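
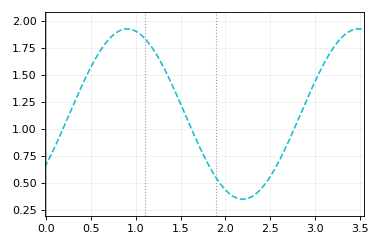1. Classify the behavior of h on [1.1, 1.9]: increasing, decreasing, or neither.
decreasing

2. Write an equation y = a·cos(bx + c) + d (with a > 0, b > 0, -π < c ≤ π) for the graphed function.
y = 0.79cos(2.4x - 2.2) + 1.14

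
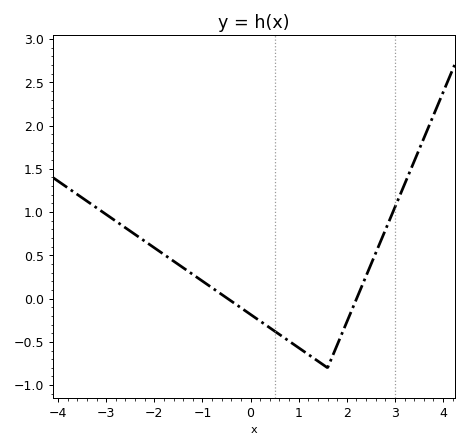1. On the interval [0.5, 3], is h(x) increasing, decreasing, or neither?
neither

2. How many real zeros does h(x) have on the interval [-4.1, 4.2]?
2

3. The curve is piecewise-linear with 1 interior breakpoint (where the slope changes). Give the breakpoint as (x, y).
(1.6, -0.8)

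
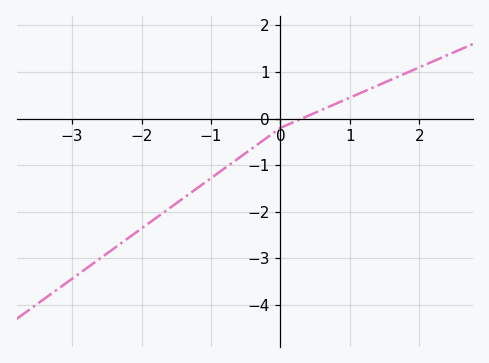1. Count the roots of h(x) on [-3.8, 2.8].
1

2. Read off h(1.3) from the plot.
0.644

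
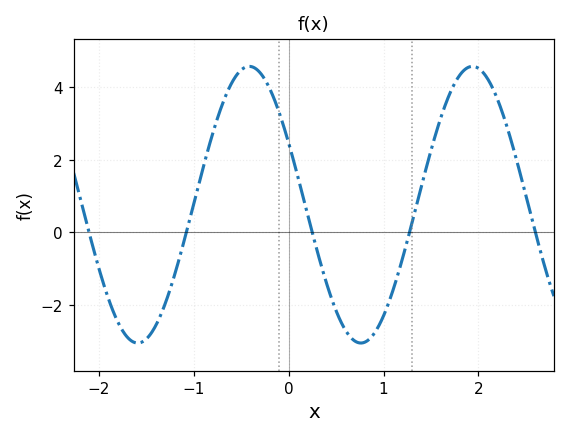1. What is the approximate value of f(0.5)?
-2.15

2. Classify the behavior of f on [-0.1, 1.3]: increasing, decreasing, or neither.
neither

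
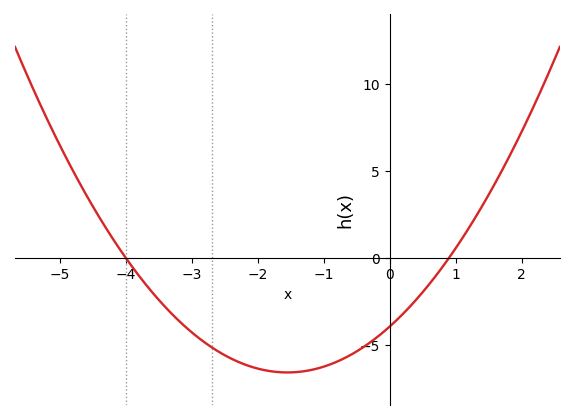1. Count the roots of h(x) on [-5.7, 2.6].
2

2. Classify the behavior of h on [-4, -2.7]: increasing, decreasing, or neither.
decreasing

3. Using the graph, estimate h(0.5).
-1.98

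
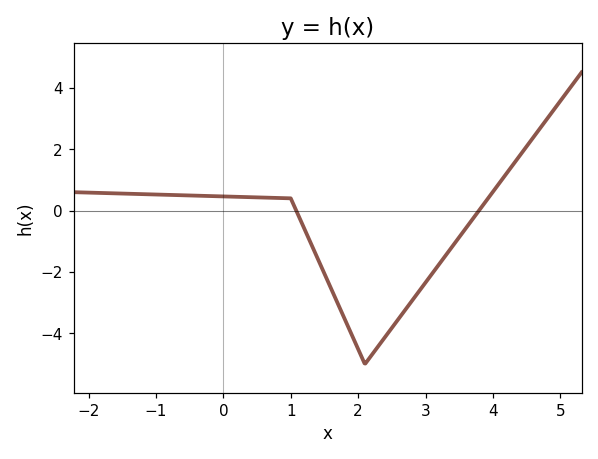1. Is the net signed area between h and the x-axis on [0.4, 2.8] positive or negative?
negative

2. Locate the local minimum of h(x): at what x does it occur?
2.2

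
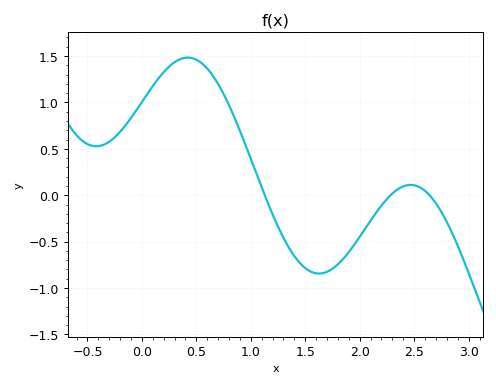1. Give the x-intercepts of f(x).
1.1, 2.3, 2.6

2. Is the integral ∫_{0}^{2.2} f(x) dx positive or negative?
positive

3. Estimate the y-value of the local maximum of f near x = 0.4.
1.5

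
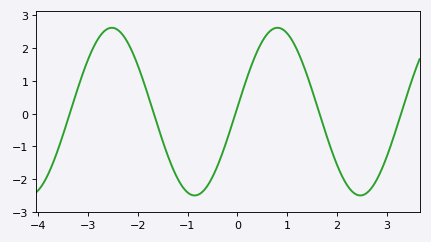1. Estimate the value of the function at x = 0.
0.2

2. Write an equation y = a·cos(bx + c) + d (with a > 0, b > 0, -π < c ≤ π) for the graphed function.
y = 2.56cos(1.9x - 1.5) + 0.06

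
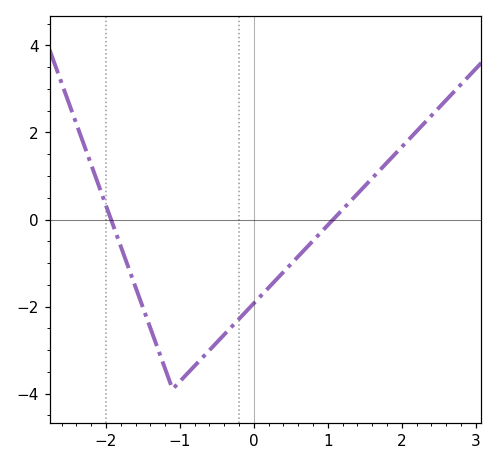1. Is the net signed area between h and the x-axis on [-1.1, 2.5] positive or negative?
negative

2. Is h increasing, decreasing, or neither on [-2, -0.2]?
neither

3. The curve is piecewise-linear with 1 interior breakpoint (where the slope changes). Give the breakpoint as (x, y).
(-1.1, -3.9)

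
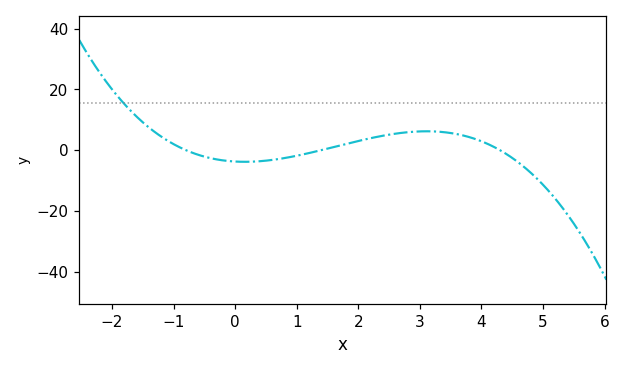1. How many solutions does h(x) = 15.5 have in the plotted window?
1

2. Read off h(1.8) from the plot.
2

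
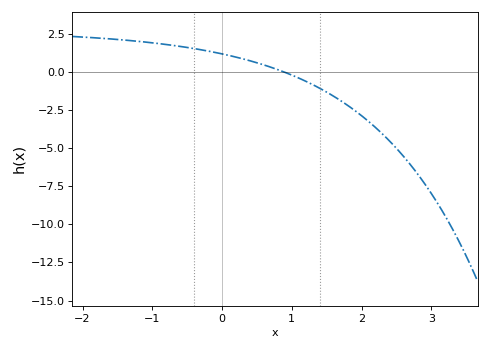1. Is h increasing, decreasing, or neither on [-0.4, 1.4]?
decreasing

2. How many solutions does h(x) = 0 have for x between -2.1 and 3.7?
1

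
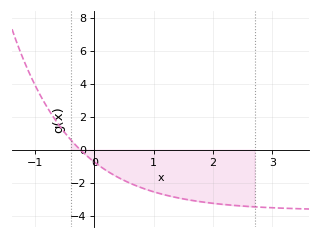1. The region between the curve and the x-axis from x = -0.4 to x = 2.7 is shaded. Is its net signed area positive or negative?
negative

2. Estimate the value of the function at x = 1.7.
-3.2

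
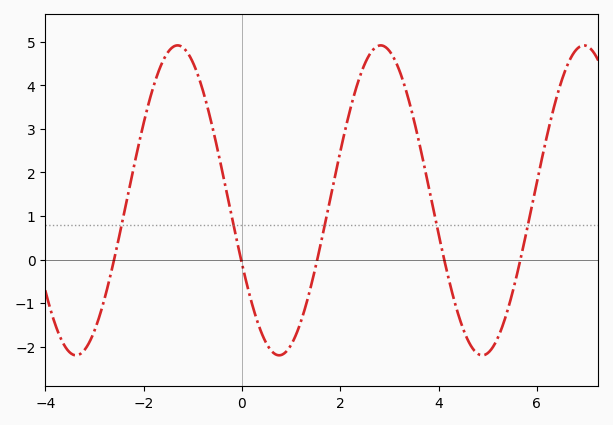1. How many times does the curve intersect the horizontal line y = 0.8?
5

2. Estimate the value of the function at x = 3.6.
2.7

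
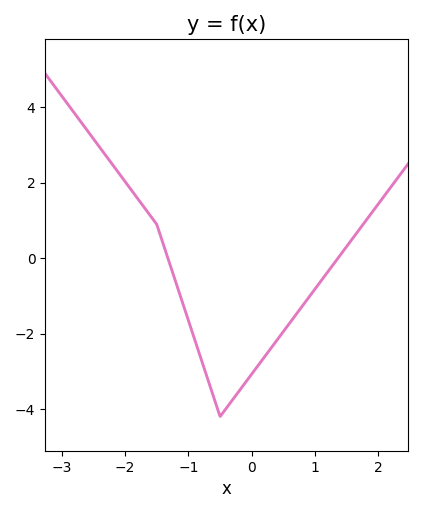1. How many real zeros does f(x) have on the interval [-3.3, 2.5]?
2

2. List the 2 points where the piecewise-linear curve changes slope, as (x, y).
(-1.5, 0.9); (-0.5, -4.2)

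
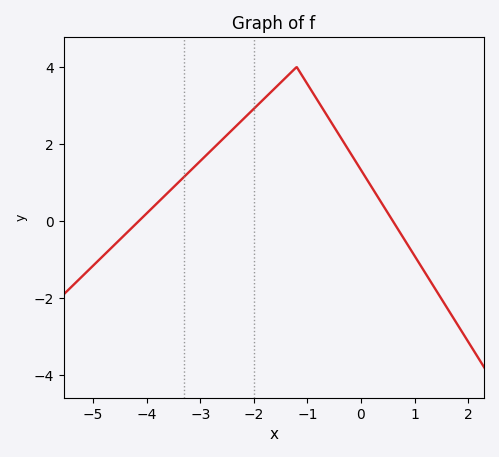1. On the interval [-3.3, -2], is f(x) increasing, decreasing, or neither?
increasing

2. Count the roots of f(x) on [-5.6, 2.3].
2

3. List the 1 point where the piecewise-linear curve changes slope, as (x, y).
(-1.2, 4)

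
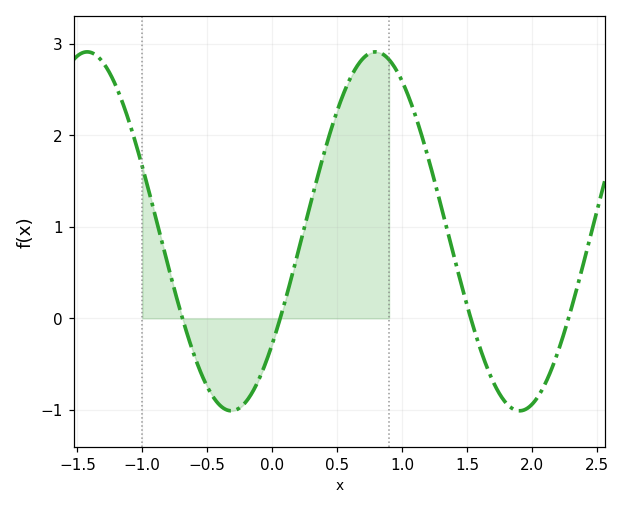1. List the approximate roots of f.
-0.7, 0.1, 1.5, 2.3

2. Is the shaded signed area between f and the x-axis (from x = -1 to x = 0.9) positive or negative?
positive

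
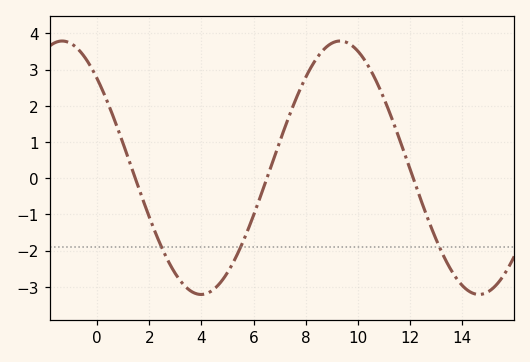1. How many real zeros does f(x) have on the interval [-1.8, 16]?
3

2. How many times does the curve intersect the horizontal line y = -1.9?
3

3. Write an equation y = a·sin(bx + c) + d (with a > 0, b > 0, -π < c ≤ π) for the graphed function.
y = 3.5sin(0.59x + 2.36) + 0.29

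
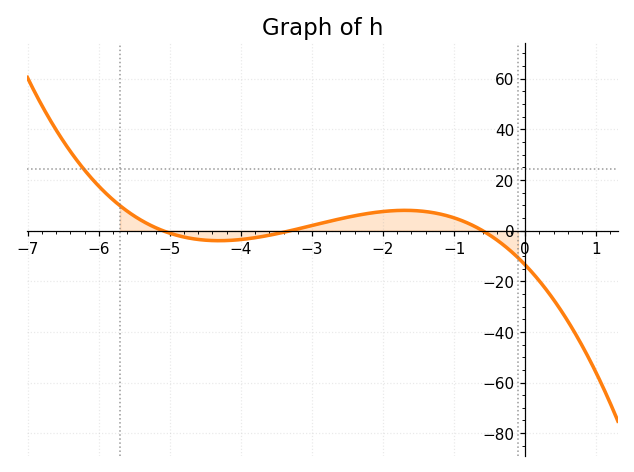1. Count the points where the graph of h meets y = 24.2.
1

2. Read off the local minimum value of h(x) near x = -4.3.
-4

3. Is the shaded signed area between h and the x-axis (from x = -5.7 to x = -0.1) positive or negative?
positive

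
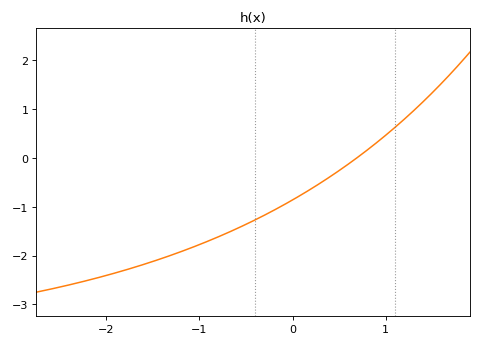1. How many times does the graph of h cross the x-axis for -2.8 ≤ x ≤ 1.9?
1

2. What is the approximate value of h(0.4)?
-0.4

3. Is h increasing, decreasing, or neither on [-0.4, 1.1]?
increasing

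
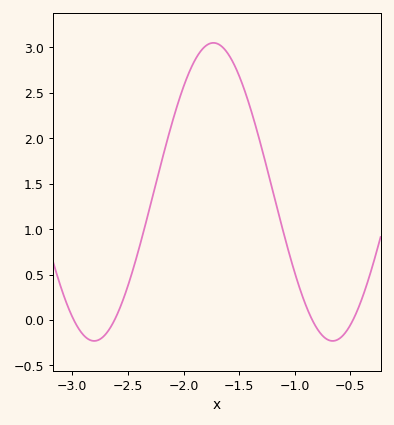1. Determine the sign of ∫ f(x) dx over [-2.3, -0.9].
positive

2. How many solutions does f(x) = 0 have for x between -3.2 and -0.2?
4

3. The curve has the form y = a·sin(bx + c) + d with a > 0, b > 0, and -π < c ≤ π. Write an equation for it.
y = 1.64sin(2.93x + 0.362) + 1.41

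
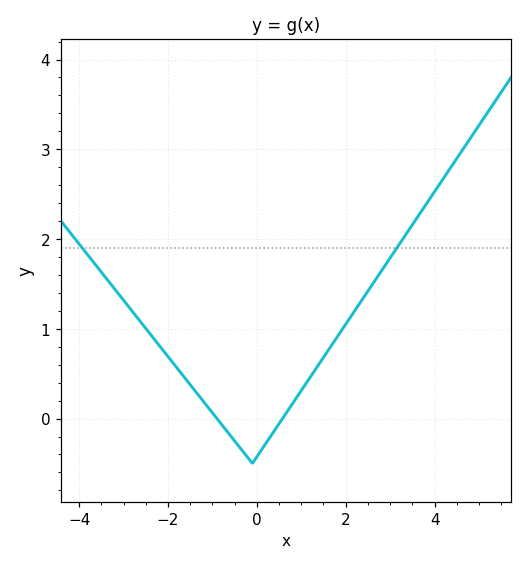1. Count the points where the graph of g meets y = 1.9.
2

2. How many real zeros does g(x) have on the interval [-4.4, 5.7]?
2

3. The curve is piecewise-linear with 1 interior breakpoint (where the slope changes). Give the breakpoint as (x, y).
(-0.1, -0.5)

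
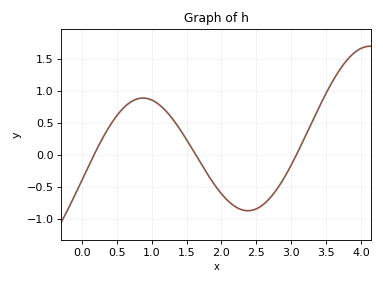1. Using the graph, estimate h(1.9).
-0.45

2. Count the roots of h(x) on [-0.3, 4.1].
3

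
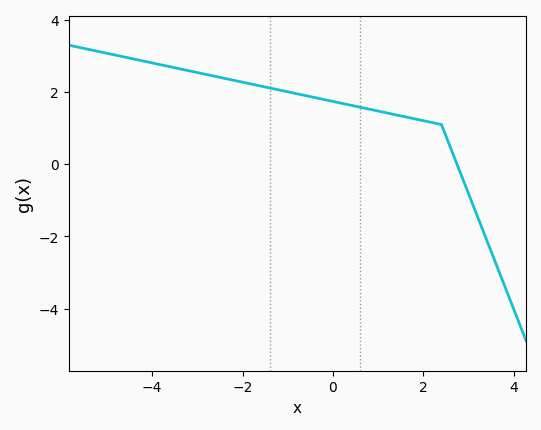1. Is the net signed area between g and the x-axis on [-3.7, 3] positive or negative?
positive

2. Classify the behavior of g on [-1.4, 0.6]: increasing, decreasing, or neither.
decreasing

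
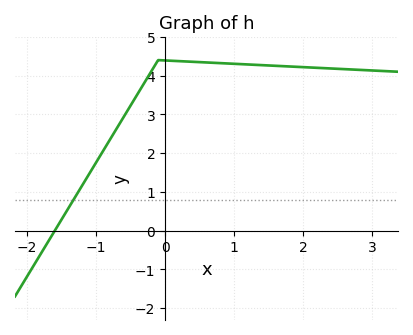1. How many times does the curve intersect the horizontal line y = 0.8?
1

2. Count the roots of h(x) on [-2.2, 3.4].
1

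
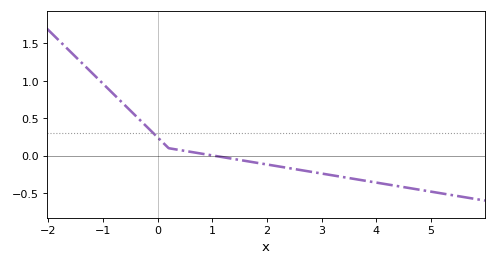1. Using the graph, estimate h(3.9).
-0.35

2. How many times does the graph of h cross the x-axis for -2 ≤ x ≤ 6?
1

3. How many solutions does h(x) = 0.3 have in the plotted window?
1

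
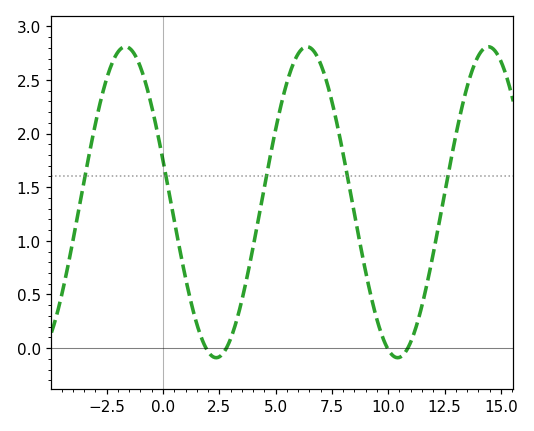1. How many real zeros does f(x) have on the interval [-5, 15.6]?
4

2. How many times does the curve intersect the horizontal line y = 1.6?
5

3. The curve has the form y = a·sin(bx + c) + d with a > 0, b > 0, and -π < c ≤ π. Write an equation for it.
y = 1.45sin(0.78x + 2.9) + 1.36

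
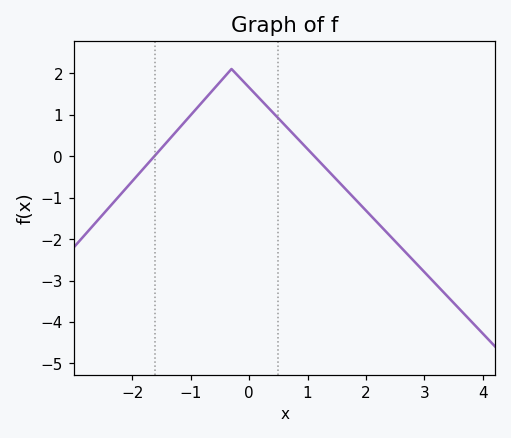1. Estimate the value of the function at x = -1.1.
0.8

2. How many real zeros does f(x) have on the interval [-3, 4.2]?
2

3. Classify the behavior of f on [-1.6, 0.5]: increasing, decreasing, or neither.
neither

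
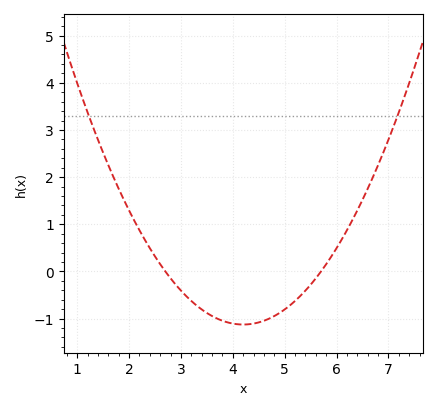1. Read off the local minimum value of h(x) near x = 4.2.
-1.1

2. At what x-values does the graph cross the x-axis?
2.7, 5.7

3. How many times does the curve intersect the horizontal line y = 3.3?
2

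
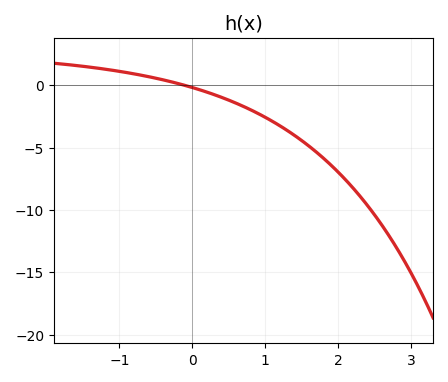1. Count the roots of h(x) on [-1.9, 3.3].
1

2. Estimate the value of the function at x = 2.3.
-8.89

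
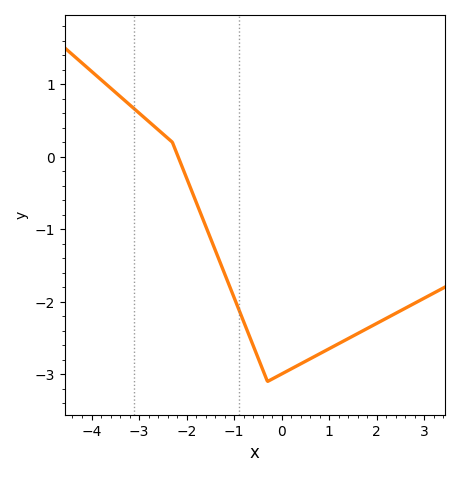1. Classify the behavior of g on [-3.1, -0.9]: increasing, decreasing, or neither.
decreasing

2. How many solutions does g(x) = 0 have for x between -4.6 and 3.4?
1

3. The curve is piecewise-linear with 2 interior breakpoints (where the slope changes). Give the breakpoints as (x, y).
(-2.3, 0.2); (-0.3, -3.1)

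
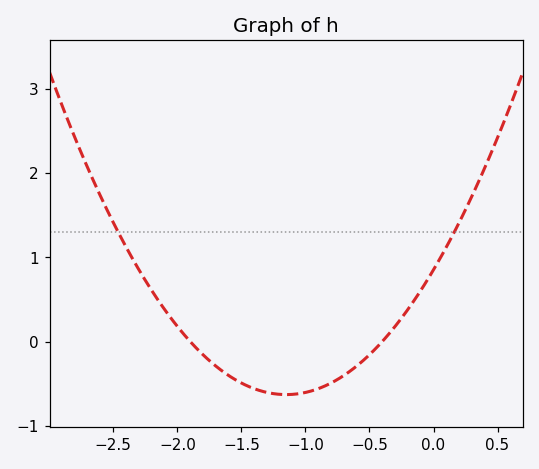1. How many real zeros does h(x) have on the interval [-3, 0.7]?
2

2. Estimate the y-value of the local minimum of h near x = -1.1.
-0.63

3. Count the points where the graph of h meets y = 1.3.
2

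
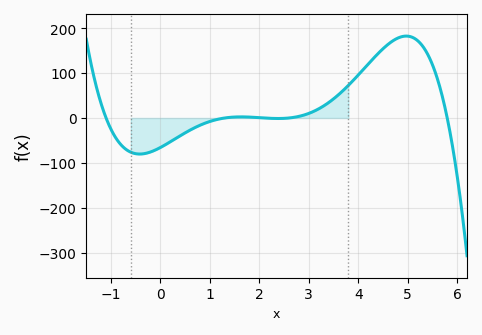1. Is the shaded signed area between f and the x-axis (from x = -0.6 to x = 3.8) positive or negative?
negative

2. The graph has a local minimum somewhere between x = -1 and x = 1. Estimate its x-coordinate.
-0.4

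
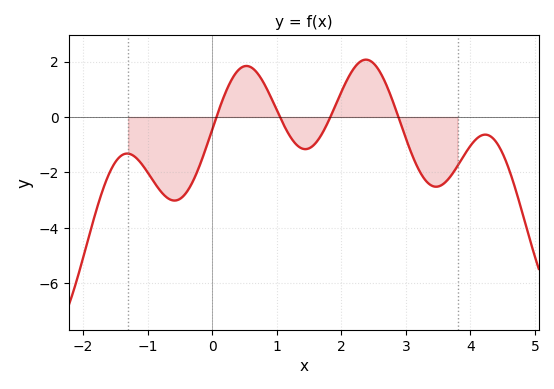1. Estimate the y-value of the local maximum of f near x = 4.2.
-0.636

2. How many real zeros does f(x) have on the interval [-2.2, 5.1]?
4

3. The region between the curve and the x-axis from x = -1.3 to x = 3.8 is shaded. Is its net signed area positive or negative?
negative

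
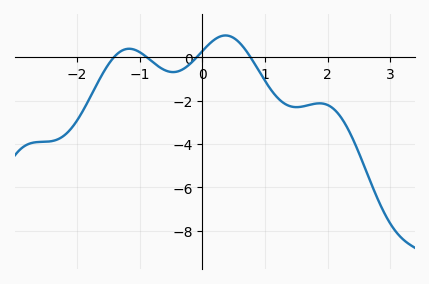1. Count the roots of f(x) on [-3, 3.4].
4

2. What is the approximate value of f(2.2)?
-2.8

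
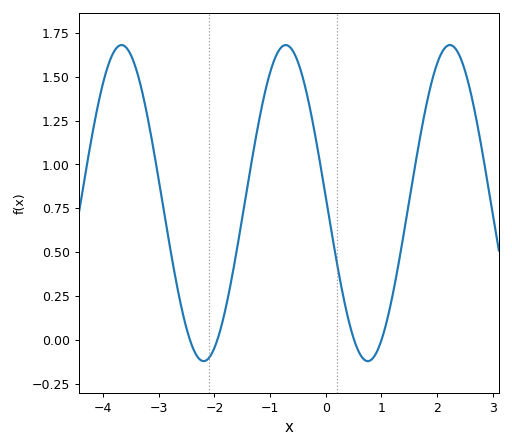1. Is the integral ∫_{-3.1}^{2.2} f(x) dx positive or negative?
positive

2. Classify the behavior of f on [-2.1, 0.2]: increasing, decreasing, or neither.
neither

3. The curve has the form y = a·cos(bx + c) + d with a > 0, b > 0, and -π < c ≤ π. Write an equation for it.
y = 0.9cos(2.1x + 1.5) + 0.78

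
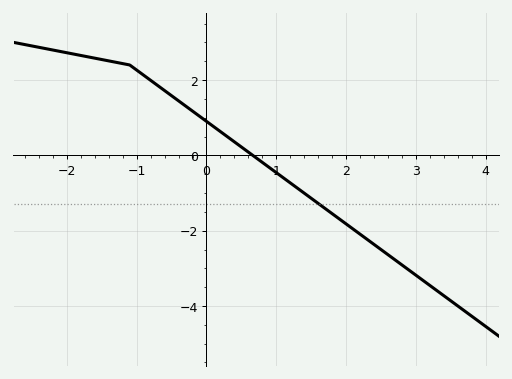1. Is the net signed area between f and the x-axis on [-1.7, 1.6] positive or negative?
positive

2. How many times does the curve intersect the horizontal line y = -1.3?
1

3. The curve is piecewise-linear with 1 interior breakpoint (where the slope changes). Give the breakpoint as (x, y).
(-1.1, 2.4)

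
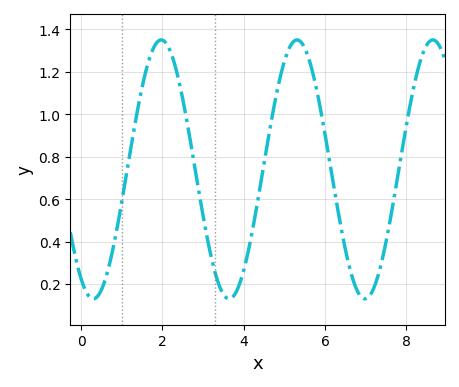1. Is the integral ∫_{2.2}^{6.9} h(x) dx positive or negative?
positive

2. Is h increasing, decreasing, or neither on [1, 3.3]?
neither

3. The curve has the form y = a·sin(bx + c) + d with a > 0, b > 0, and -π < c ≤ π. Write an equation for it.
y = 0.61sin(1.88x - 2.13) + 0.74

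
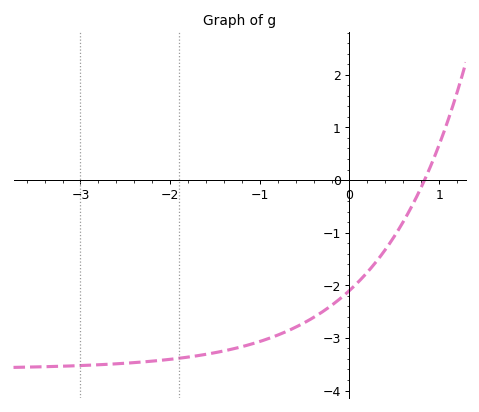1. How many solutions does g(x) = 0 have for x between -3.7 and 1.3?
1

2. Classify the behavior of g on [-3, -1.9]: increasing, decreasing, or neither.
increasing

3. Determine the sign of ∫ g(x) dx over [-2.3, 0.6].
negative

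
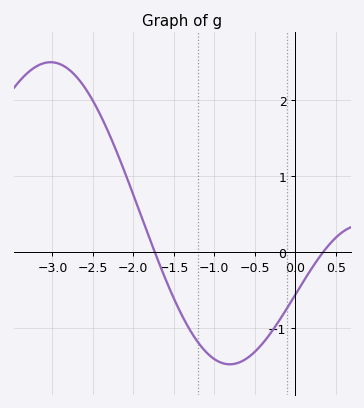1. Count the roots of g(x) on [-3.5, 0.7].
2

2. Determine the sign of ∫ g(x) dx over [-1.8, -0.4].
negative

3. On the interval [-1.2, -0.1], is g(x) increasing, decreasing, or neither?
neither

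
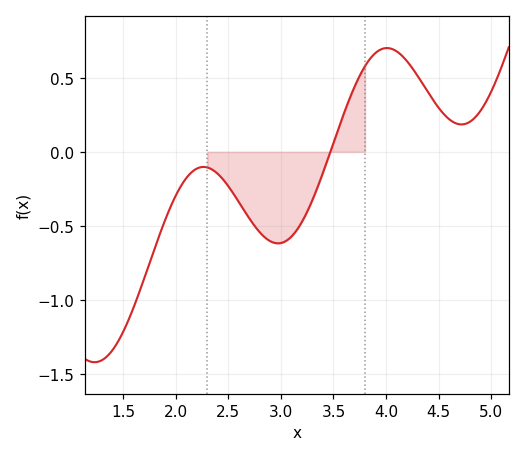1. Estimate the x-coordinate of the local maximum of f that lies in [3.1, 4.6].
4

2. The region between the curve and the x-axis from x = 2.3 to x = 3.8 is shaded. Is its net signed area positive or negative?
negative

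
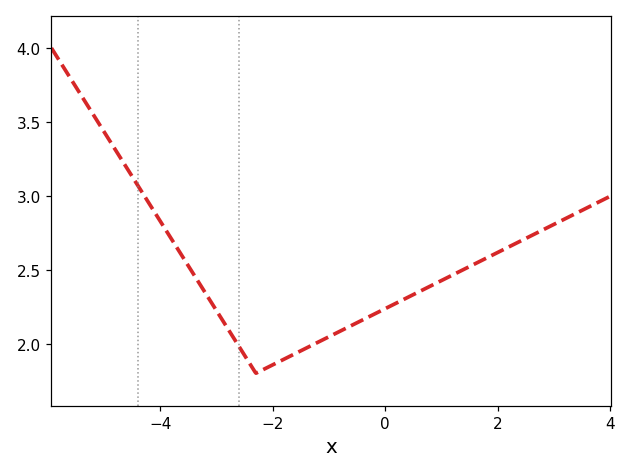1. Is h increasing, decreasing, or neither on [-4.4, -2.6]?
decreasing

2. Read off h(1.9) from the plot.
2.6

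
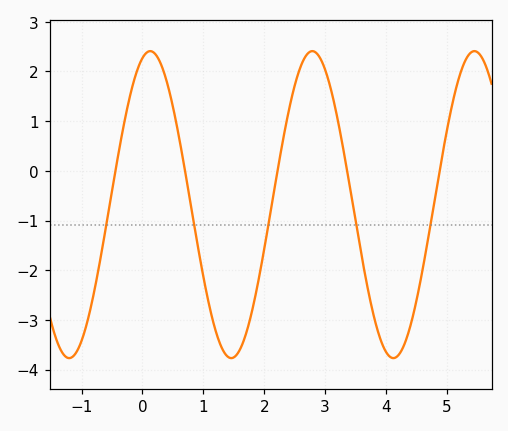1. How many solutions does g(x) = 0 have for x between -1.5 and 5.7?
5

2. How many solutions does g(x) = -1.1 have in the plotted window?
5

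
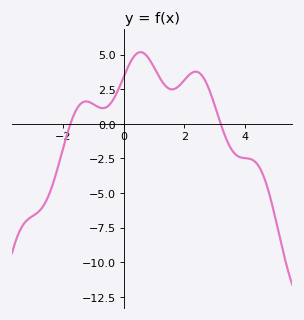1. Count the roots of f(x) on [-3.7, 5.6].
2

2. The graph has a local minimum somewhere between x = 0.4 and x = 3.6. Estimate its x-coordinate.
1.6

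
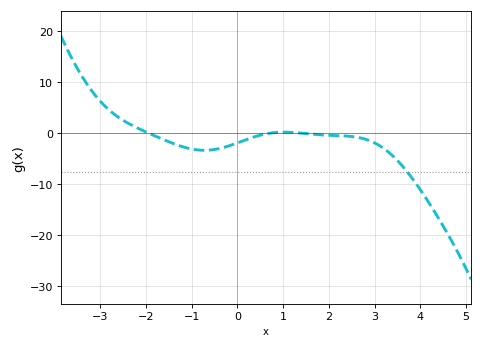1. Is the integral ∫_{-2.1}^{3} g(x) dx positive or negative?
negative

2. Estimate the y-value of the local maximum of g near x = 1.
0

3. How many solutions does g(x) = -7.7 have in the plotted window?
1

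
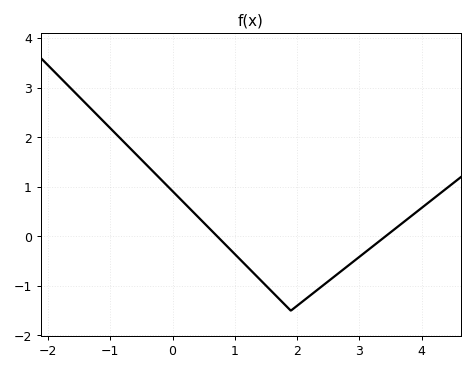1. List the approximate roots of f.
0.7, 3.4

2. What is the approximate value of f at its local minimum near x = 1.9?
-1.5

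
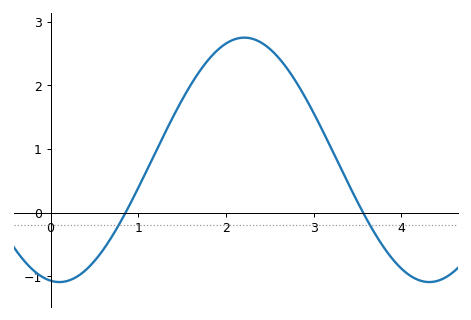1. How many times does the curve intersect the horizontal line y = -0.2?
2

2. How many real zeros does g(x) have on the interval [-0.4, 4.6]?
2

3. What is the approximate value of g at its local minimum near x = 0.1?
-1.1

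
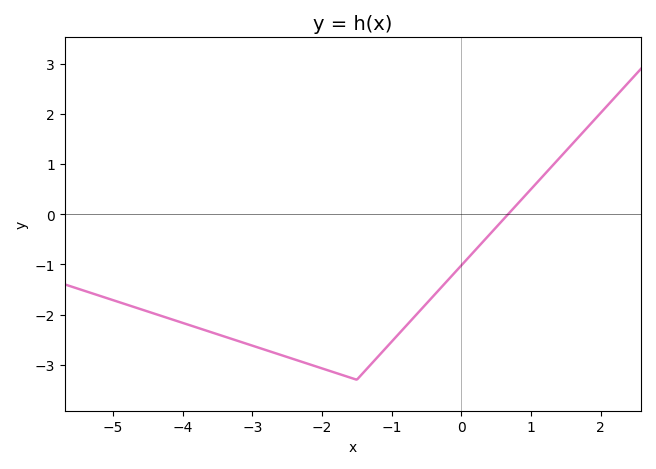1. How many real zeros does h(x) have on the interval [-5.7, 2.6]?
1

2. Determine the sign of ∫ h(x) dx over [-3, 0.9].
negative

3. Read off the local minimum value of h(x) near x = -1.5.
-3.3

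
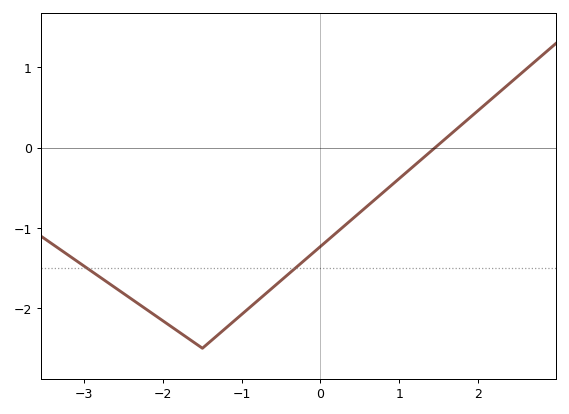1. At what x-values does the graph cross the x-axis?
1.5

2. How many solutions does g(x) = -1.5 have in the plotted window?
2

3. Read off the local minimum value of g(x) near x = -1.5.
-2.5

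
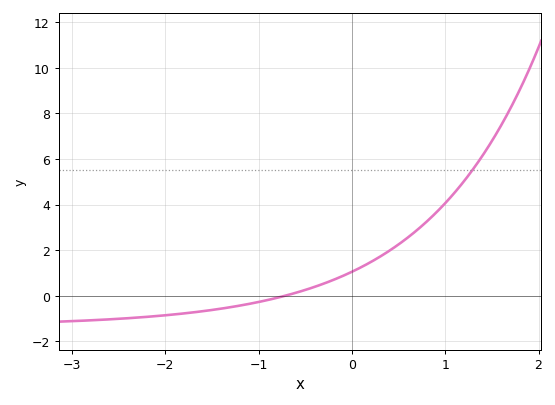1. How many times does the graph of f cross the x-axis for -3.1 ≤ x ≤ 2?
1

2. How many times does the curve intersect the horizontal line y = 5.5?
1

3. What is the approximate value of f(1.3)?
5.6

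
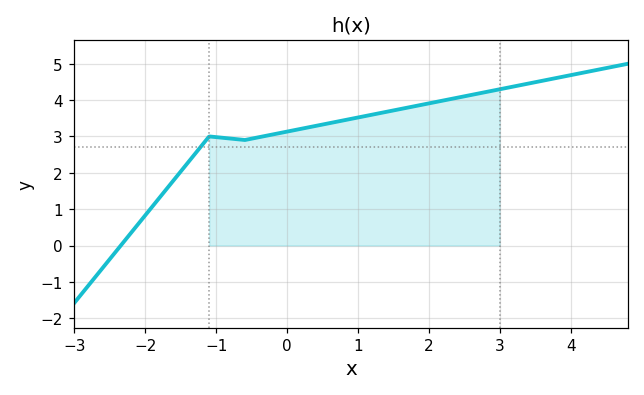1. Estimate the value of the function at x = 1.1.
3.56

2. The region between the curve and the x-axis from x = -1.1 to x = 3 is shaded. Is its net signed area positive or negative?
positive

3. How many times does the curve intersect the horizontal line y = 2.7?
1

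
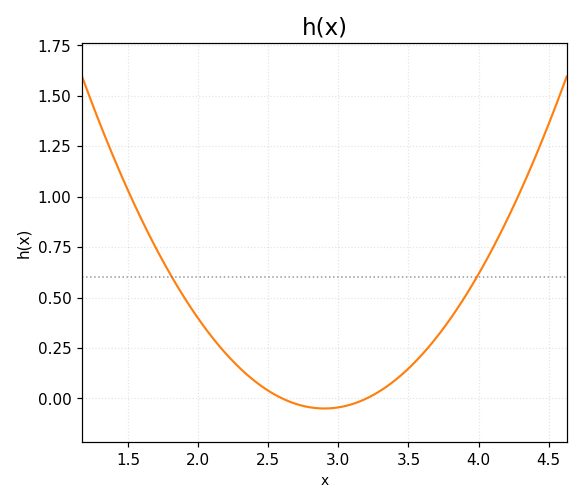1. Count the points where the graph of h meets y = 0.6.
2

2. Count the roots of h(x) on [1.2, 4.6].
2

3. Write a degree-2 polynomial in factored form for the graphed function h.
y = 0.55(x - 2.6)(x - 3.2)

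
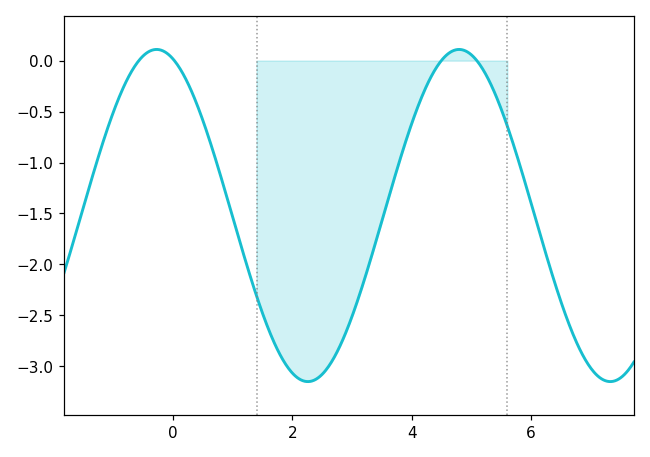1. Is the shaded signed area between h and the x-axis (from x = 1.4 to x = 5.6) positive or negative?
negative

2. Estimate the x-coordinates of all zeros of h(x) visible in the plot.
-0.573, 0.022, 4.49, 5.09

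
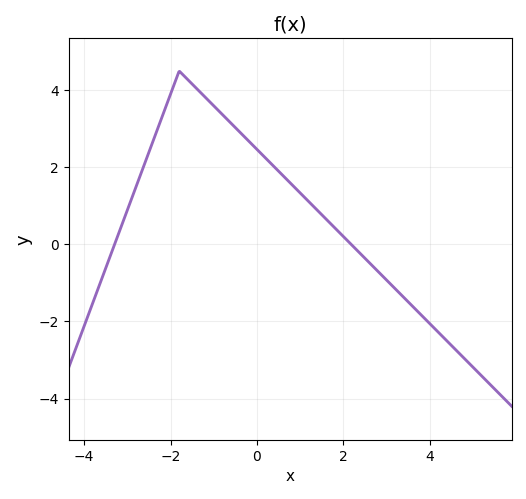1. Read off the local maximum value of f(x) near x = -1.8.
4.4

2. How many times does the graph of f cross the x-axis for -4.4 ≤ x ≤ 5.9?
2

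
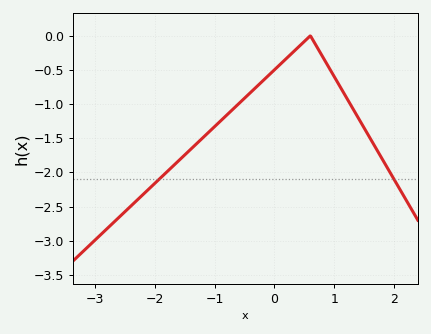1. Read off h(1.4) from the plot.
-1.2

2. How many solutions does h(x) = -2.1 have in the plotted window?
2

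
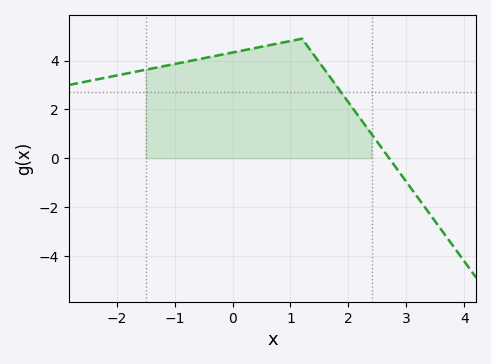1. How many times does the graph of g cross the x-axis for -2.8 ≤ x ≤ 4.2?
1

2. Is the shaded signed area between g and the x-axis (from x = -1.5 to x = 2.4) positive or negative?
positive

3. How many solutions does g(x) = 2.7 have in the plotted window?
1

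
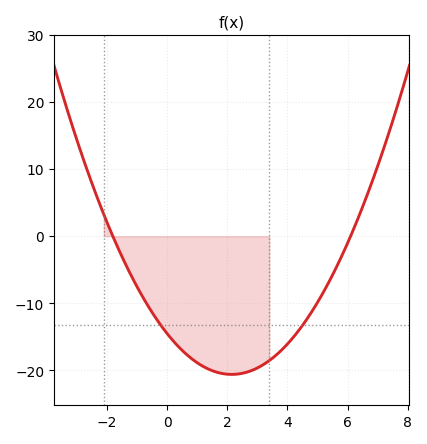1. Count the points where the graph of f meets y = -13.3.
2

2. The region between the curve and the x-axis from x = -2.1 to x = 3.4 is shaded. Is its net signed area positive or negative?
negative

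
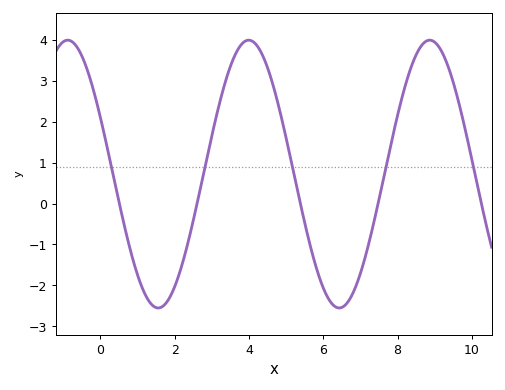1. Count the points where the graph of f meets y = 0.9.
5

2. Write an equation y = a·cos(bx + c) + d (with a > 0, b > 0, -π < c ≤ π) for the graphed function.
y = 3.27cos(1.29x + 1.13) + 0.72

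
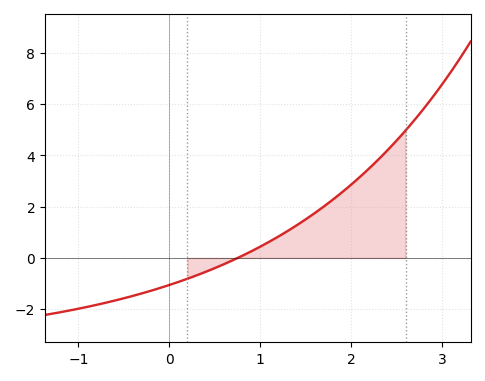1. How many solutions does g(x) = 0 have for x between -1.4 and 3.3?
1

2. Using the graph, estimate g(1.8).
2.2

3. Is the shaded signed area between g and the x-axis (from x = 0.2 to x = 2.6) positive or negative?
positive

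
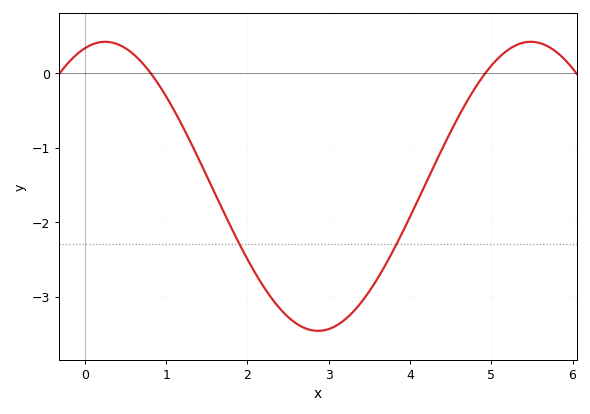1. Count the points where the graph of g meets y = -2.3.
2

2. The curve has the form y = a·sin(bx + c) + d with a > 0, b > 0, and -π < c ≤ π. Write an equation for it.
y = 1.94sin(1.2x + 1.3) - 1.52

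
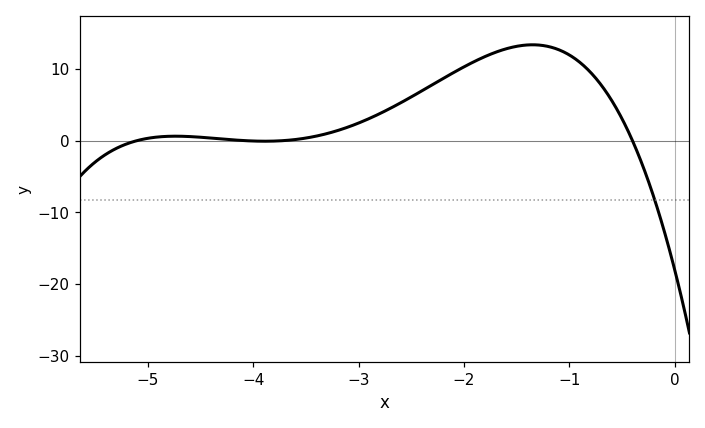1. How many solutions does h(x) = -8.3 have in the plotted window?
1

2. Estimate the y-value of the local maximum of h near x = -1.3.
13.4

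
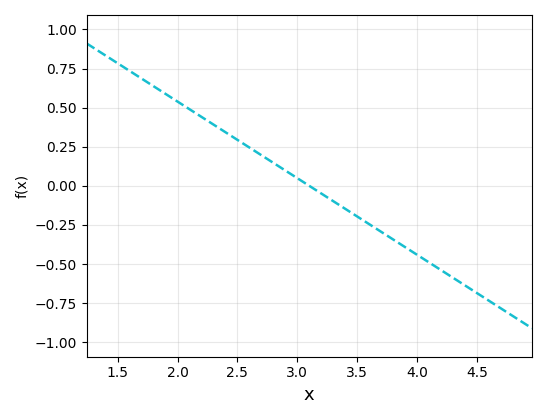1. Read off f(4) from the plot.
-0.45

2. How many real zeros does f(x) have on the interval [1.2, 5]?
1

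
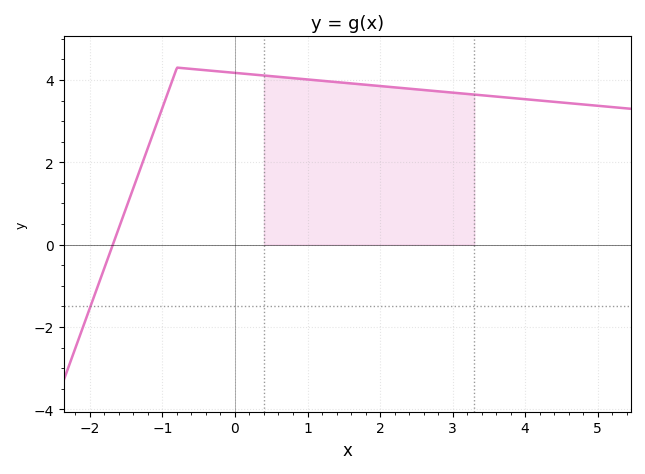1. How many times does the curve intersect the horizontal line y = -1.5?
1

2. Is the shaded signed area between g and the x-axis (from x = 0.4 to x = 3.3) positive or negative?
positive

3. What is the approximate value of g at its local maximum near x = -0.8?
4.2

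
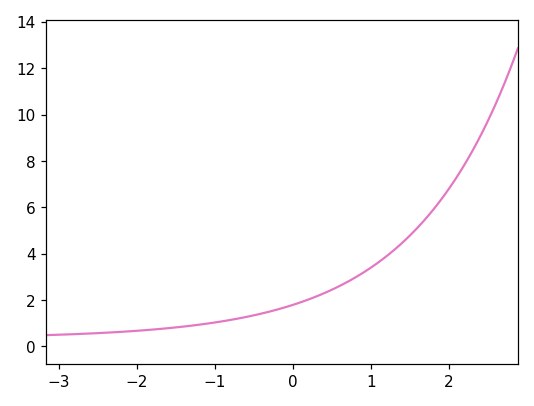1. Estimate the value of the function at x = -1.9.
0.696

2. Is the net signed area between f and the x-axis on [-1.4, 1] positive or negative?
positive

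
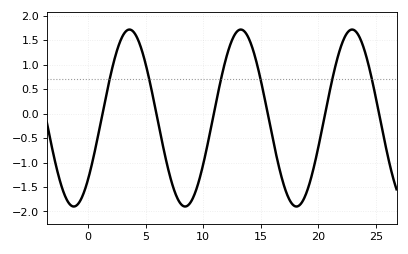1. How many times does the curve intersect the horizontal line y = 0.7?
6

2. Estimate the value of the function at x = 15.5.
0.111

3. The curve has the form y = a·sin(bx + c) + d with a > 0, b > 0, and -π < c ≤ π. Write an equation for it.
y = 1.81sin(0.65x - 0.762) - 0.09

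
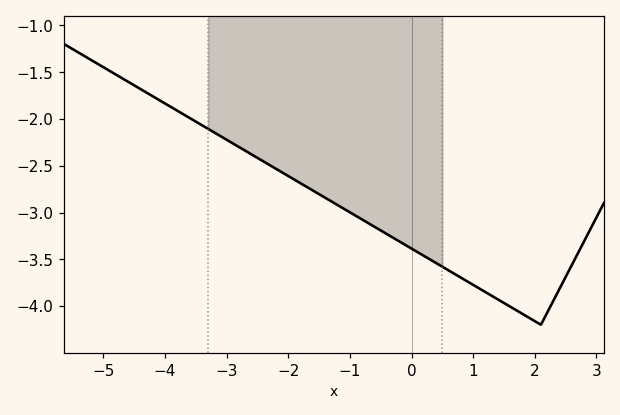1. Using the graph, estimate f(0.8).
-3.7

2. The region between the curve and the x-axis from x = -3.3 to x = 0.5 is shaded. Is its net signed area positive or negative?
negative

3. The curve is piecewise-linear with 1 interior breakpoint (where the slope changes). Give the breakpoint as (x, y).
(2.1, -4.2)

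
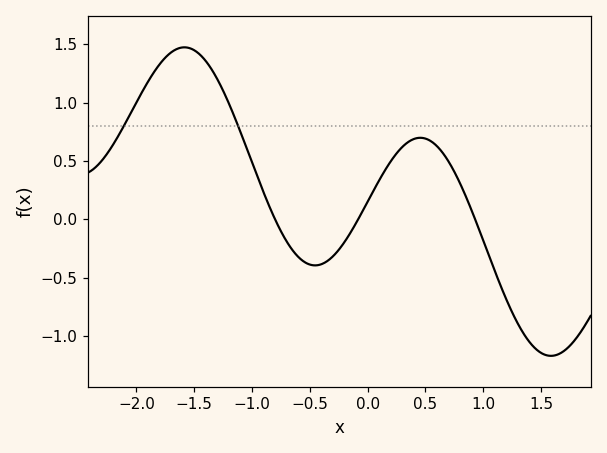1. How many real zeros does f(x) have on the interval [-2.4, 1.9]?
3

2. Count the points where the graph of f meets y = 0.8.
2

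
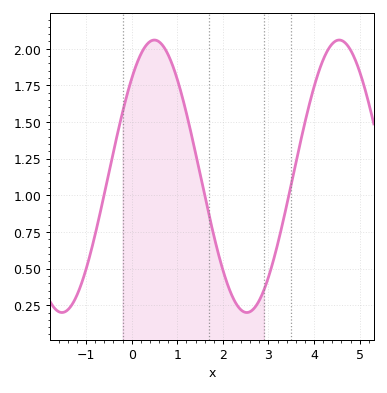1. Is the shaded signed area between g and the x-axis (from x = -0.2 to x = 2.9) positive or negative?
positive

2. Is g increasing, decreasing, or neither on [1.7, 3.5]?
neither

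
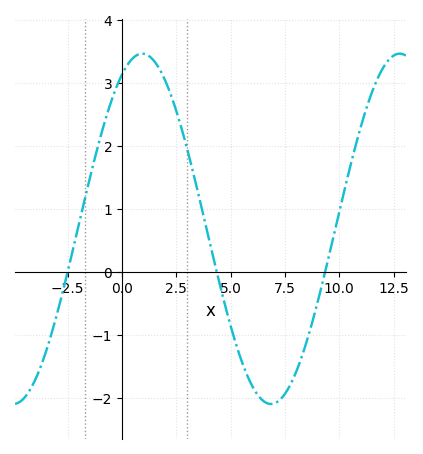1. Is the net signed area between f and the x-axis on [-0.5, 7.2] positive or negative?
positive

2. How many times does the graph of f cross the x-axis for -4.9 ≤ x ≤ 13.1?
3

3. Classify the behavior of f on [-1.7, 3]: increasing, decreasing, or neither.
neither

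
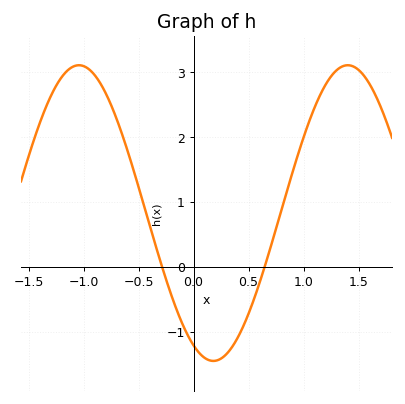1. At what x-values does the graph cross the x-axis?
-0.3, 0.65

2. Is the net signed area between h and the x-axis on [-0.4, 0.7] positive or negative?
negative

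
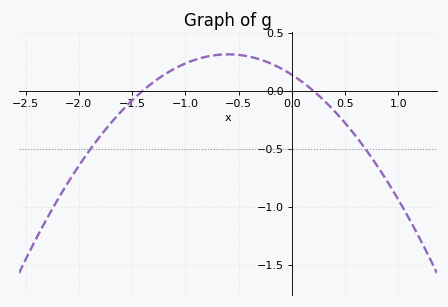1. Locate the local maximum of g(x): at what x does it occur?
-0.6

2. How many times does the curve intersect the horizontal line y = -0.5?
2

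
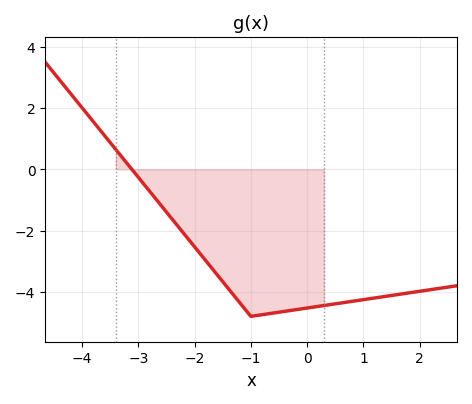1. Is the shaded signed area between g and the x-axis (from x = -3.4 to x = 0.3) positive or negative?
negative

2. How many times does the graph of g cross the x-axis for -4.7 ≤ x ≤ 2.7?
1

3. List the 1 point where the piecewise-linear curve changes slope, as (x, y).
(-1, -4.8)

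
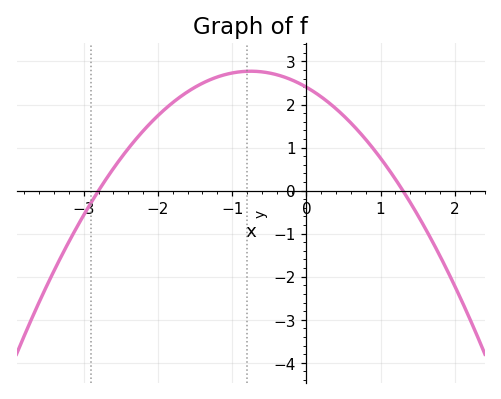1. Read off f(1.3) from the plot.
0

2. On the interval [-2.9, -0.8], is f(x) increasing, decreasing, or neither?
increasing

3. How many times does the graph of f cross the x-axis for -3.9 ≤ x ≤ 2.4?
2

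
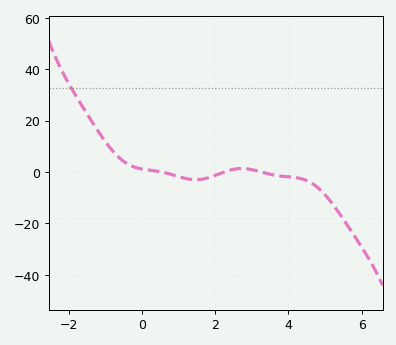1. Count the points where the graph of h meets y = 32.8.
1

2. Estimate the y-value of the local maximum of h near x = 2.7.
2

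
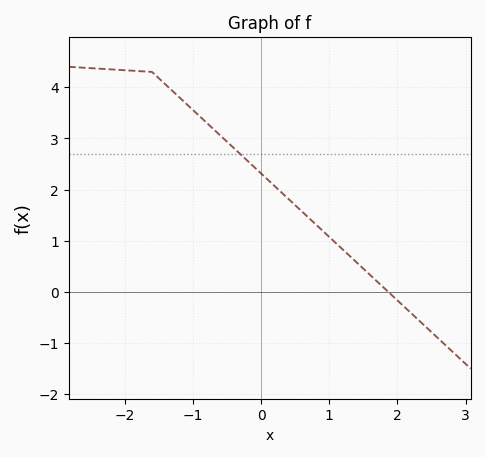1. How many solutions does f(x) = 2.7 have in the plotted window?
1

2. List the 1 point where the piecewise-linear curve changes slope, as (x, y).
(-1.6, 4.3)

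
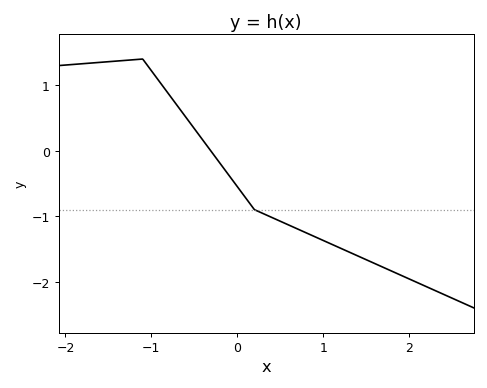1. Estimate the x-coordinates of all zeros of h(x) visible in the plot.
-0.309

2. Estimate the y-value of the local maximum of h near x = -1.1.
1.4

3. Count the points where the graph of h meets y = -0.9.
1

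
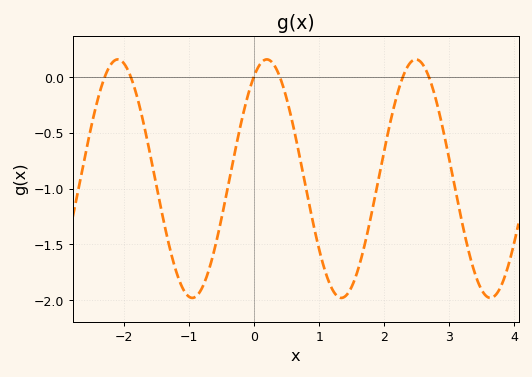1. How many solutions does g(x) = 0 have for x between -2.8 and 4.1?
6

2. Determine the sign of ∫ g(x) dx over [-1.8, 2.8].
negative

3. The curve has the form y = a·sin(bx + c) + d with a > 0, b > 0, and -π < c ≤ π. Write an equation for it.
y = 1.07sin(2.7x + 1) - 0.91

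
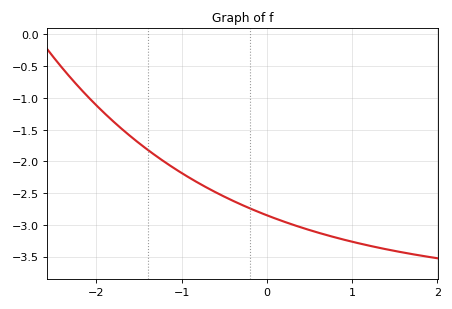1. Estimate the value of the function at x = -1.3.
-1.9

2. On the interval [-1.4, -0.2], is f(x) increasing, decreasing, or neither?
decreasing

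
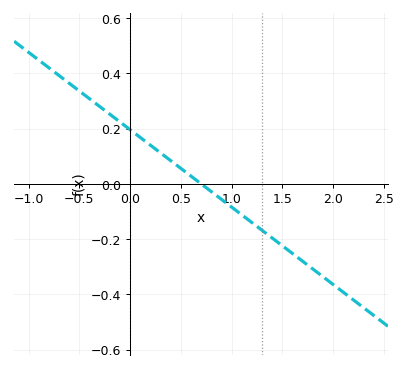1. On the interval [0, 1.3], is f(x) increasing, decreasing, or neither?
decreasing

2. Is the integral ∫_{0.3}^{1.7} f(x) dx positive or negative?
negative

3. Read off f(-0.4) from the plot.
0.3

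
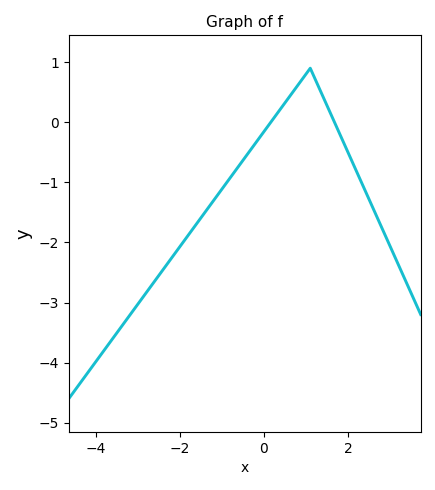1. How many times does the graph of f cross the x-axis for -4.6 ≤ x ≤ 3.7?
2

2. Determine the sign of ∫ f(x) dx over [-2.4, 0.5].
negative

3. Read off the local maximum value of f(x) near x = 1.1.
0.9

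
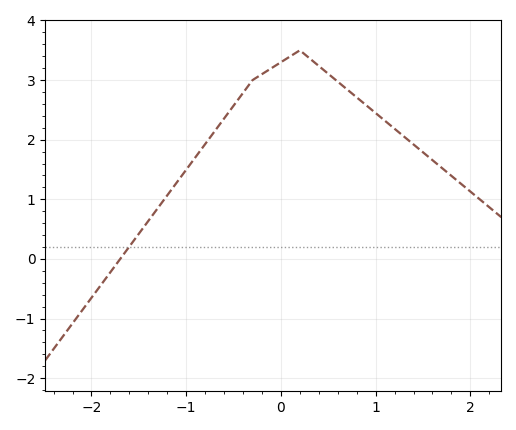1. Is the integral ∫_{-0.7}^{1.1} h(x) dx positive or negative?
positive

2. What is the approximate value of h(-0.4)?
2.8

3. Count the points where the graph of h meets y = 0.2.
1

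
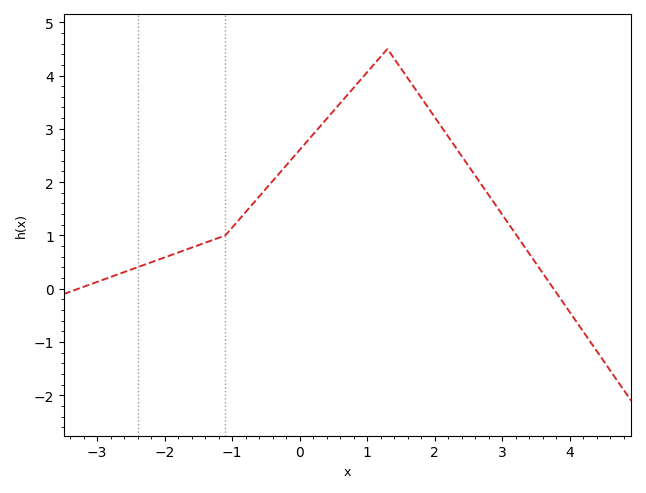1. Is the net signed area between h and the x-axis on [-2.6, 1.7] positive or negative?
positive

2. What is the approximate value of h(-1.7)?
0.724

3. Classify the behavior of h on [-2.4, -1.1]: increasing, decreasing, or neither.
increasing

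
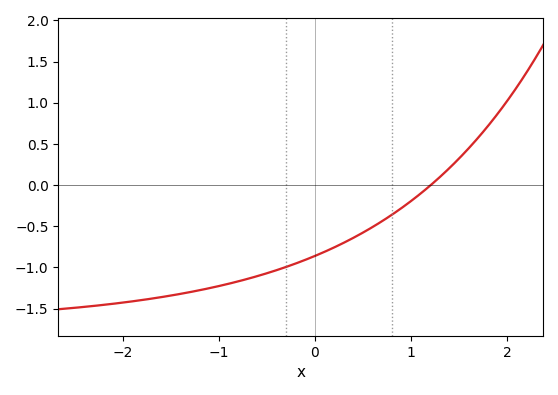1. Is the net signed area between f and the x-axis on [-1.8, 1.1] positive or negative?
negative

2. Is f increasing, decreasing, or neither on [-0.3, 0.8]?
increasing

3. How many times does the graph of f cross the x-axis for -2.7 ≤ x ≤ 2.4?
1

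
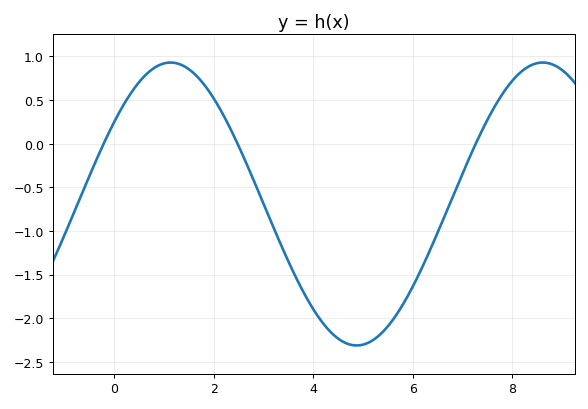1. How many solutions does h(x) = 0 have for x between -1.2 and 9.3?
3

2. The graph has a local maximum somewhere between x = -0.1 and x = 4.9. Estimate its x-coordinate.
1.13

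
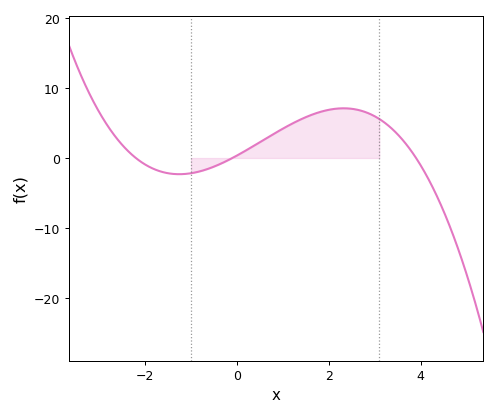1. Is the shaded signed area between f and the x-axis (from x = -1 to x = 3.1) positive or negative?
positive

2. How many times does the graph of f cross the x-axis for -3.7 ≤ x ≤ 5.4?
3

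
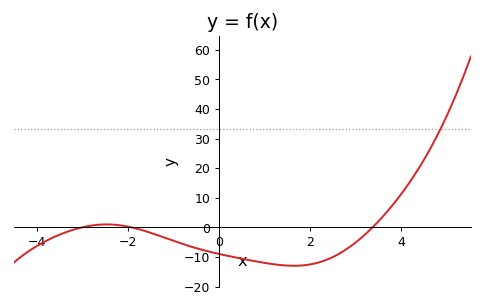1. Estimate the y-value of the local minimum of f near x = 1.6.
-13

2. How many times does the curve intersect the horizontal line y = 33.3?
1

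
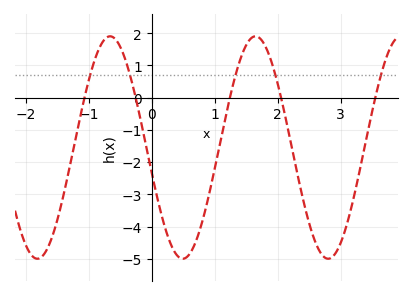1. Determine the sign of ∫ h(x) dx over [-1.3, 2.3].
negative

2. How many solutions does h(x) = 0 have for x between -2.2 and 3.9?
5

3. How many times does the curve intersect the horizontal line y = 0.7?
5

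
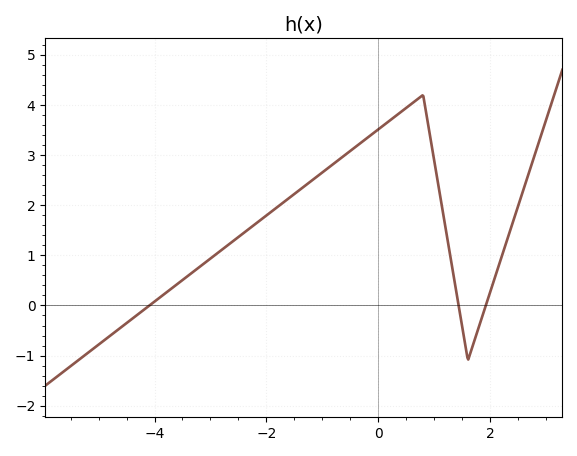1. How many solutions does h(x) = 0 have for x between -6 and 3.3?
3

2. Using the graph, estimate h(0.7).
4.11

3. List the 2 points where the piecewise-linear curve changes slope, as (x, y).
(0.8, 4.2); (1.6, -1.1)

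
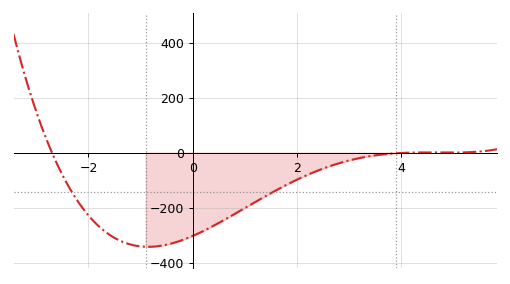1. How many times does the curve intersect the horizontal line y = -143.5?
2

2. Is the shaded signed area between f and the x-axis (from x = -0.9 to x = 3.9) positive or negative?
negative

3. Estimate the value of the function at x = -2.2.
-178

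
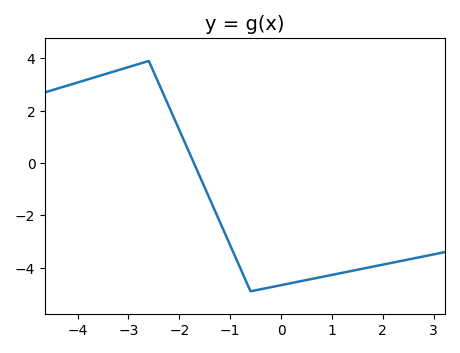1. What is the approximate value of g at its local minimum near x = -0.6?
-4.8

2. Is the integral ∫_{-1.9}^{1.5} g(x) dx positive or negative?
negative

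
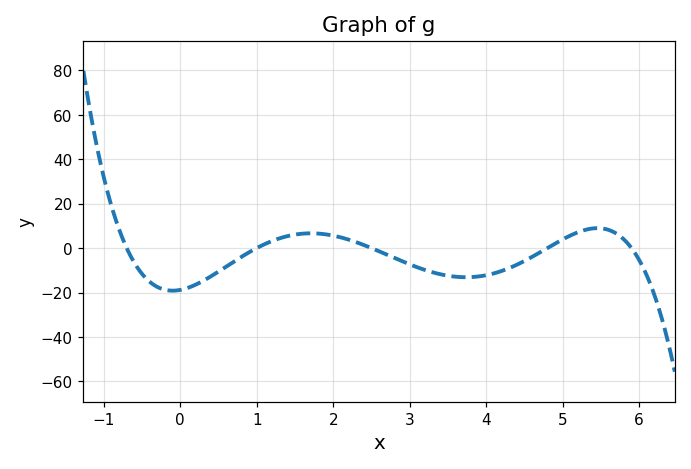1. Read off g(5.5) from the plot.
8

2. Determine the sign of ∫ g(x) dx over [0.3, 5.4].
negative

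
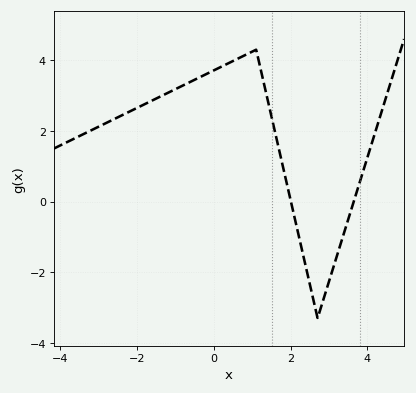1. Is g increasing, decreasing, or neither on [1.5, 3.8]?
neither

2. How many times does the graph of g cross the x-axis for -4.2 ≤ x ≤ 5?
2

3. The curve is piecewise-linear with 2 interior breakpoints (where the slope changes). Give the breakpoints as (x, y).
(1.1, 4.3); (2.7, -3.3)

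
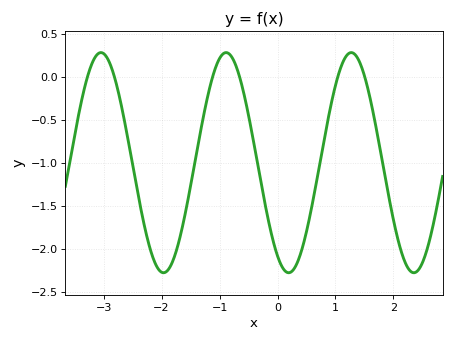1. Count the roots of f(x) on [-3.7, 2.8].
6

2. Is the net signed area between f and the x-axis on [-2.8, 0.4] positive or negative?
negative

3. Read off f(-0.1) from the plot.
-1.85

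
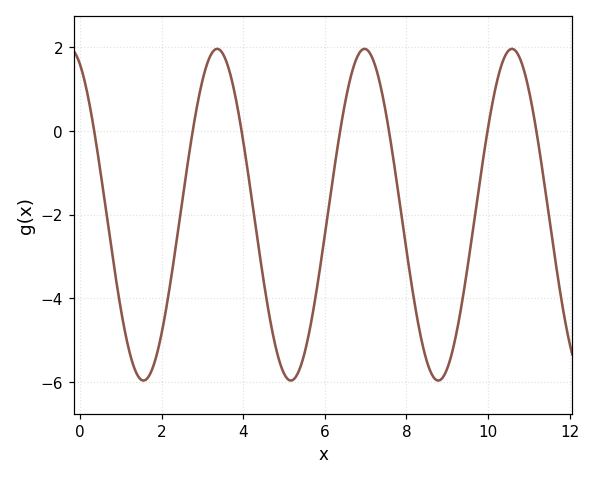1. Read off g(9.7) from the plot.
-1.8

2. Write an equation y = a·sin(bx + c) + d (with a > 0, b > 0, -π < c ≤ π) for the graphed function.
y = 3.96sin(1.7x + 2) - 2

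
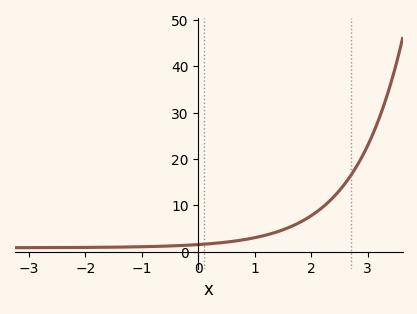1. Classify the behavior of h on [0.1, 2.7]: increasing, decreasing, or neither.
increasing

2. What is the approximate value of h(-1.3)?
1.01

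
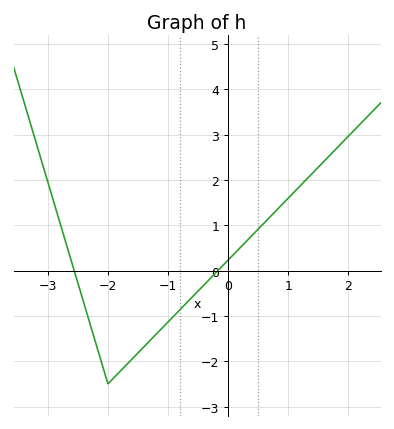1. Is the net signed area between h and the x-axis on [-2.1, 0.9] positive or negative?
negative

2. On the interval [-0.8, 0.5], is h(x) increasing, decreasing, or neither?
increasing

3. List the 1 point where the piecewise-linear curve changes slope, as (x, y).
(-2, -2.5)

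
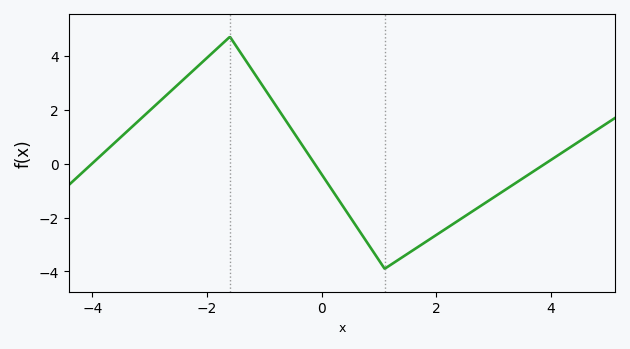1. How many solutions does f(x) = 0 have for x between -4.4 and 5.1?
3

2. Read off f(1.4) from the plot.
-3.4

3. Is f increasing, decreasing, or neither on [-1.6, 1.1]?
decreasing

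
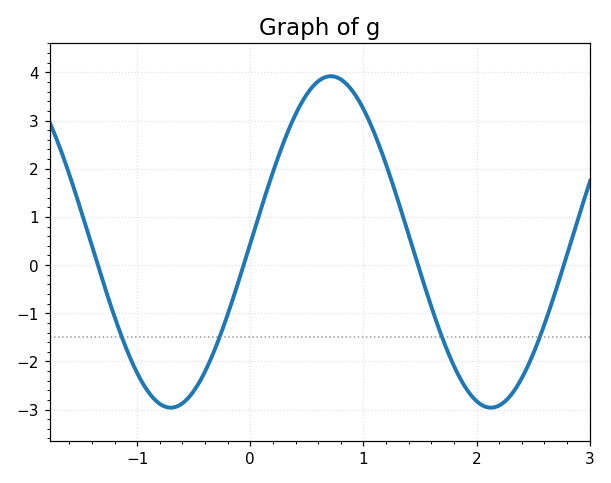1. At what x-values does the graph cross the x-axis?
-1.3, -0.1, 1.5, 2.8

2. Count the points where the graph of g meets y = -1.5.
4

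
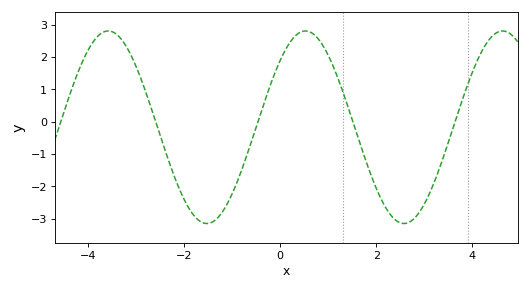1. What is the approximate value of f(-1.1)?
-2.5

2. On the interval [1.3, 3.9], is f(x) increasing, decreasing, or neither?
neither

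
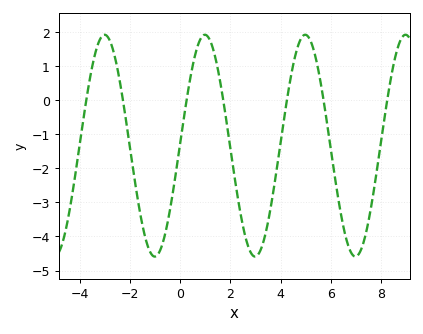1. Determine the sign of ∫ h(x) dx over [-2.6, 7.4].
negative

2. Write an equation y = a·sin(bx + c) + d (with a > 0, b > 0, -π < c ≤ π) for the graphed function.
y = 3.25sin(1.57x + 0.03) - 1.34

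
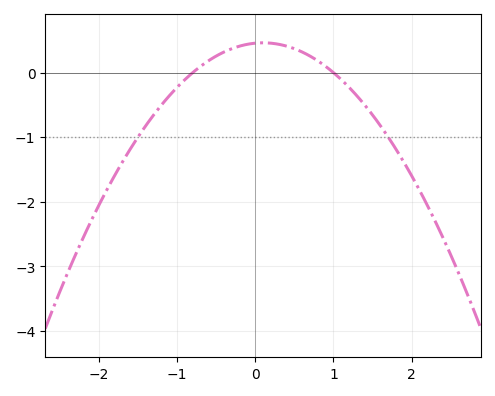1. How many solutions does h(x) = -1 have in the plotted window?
2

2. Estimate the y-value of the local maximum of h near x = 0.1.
0.5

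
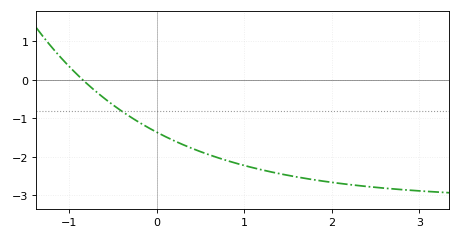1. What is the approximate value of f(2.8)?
-2.8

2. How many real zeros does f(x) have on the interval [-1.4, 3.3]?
1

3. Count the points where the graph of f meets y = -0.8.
1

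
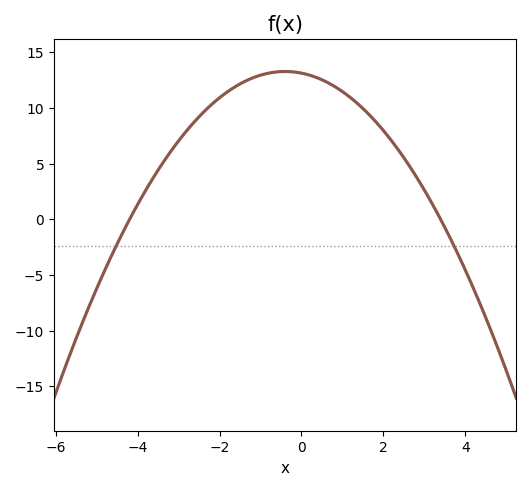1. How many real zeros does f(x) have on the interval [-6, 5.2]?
2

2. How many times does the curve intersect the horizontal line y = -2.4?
2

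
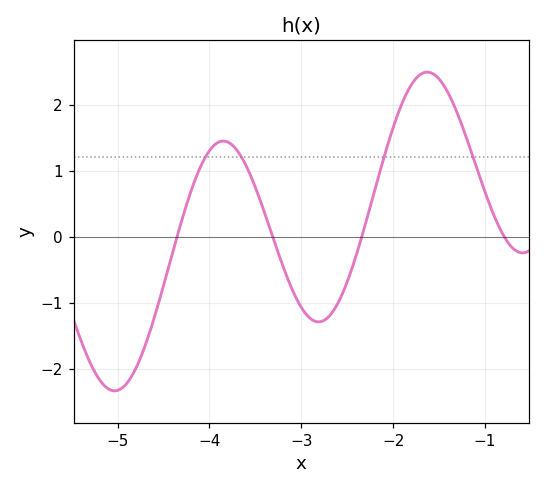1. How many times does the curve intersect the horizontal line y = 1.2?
4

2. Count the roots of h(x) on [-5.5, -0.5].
4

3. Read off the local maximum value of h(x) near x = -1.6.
2.49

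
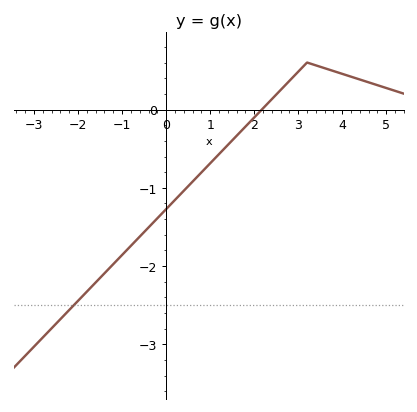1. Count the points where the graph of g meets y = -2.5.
1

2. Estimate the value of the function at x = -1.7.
-2.3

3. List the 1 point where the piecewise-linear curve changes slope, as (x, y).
(3.2, 0.6)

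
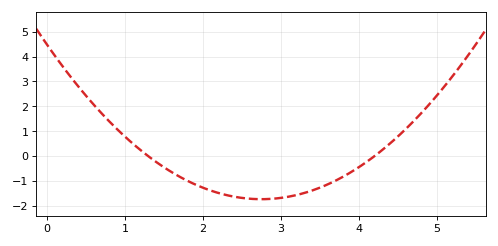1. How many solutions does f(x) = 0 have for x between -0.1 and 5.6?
2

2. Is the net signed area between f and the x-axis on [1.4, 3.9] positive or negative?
negative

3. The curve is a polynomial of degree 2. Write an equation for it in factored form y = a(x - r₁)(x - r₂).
y = 0.82(x - 1.3)(x - 4.2)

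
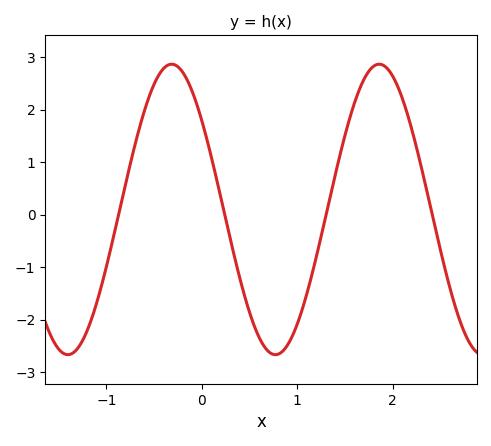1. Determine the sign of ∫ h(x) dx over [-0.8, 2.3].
positive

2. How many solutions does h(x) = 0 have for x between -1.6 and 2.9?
4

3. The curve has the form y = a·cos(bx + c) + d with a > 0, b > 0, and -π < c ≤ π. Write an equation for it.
y = 2.77cos(2.89x + 0.912) + 0.1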